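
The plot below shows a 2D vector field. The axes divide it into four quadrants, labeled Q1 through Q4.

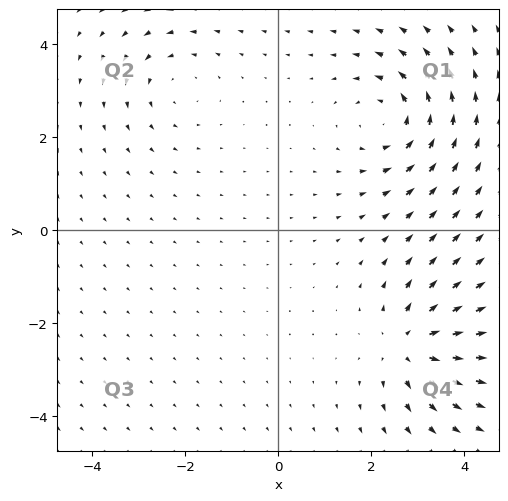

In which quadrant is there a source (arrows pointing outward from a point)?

Q4

The source sits at approximately (2.8, -2.5), which lies in quadrant Q4. The divergence there is about +6, positive as expected for a source.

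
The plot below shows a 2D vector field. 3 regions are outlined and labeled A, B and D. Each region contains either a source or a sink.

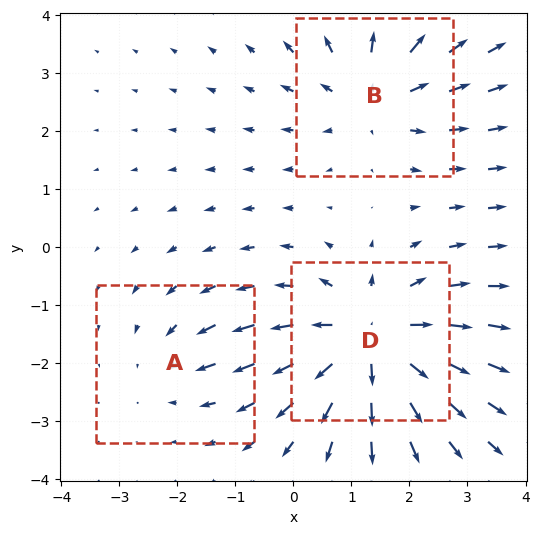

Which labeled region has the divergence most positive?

D

Divergence at each region's feature centre — A: about -2, B: about +3, D: about +5. Region D is most positive.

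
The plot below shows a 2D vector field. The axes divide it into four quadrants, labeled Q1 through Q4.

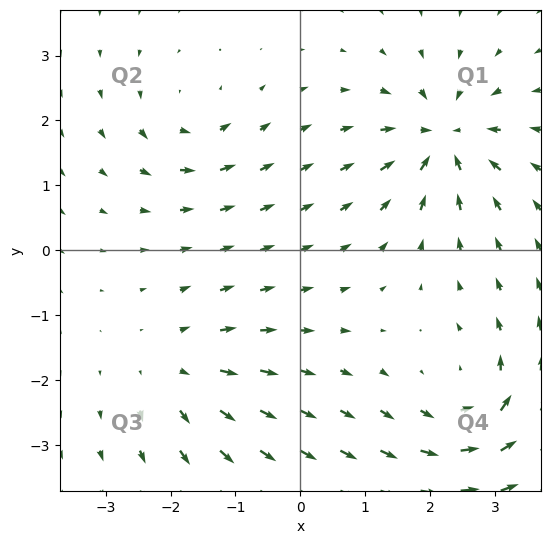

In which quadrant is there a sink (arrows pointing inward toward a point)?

The sink sits at approximately (2.2, 1.7), which lies in quadrant Q1. The divergence there is about -7, negative as expected for a sink.

Q1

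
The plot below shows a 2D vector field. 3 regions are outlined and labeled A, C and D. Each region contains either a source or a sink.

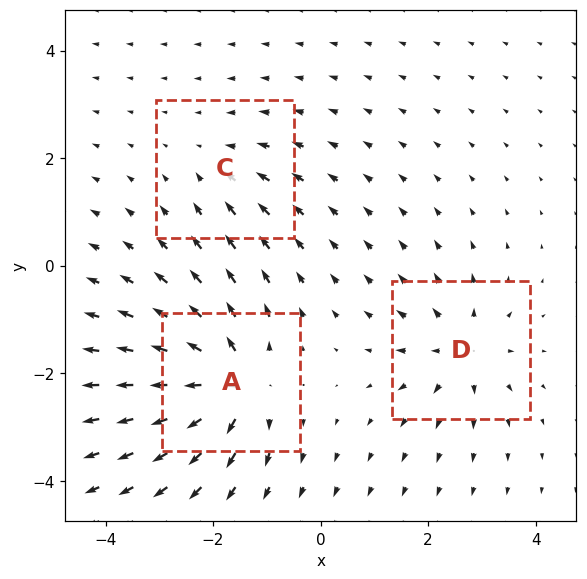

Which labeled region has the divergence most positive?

Divergence at each region's feature centre — A: about +6, C: about -2, D: about +4. Region A is most positive.

A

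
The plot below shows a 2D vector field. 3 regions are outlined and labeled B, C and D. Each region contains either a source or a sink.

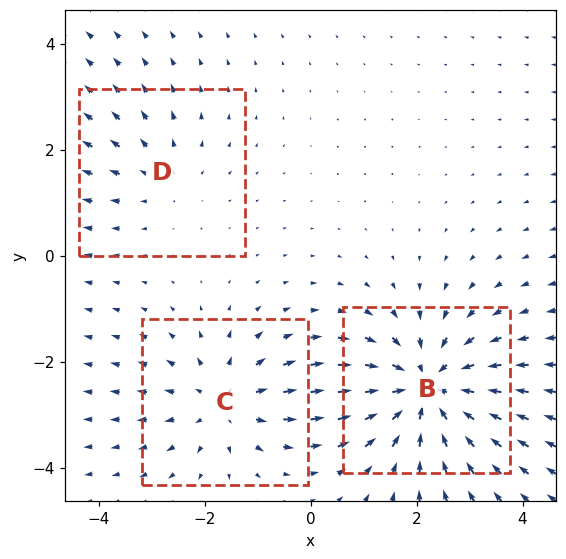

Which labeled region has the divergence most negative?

Divergence at each region's feature centre — B: about -5, C: about +3, D: about +2. Region B is most negative.

B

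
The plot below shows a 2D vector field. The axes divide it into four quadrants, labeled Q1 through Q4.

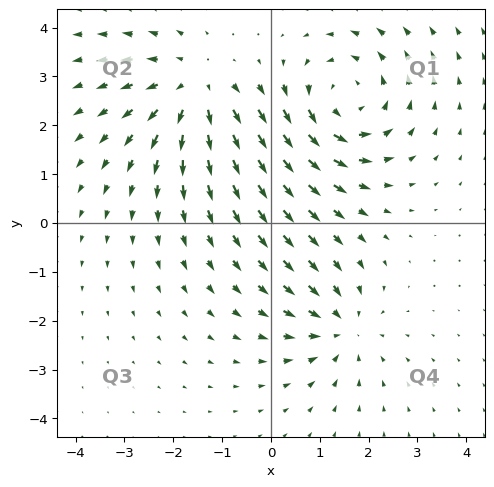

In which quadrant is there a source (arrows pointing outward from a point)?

Q2

The source sits at approximately (-1.5, 2.7), which lies in quadrant Q2. The divergence there is about +3, positive as expected for a source.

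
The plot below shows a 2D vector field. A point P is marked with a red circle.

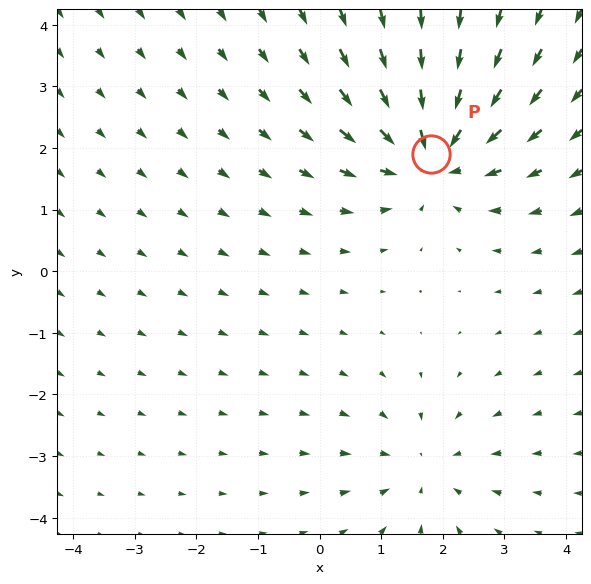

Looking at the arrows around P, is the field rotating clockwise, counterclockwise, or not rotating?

Near P at (1.8, 1.9) the arrows show no circulation. The curl there is ≈0.

not rotating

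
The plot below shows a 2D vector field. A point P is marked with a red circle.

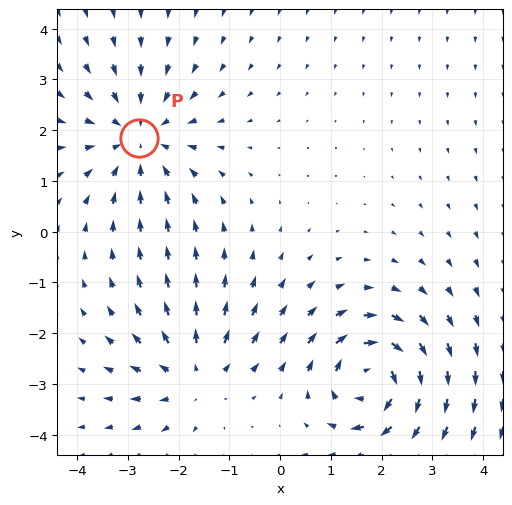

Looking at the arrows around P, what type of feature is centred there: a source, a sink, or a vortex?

sink

At P (-2.8, 1.9) the arrows converge inward. Divergence about -3, curl ≈0 — negative divergence with near-zero curl is a sink.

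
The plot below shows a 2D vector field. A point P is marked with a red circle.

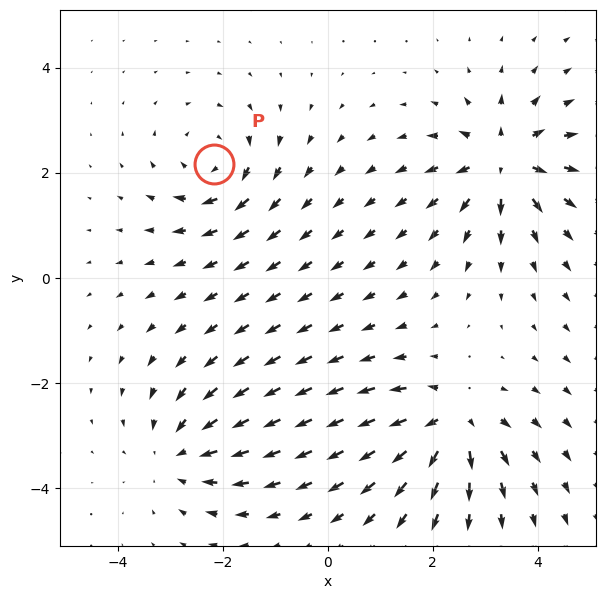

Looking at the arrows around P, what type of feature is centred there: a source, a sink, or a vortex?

At P (-2.2, 2.2) the arrows circulate clockwise. Divergence ≈0, curl about -5 — near-zero divergence with nonzero curl is a vortex.

vortex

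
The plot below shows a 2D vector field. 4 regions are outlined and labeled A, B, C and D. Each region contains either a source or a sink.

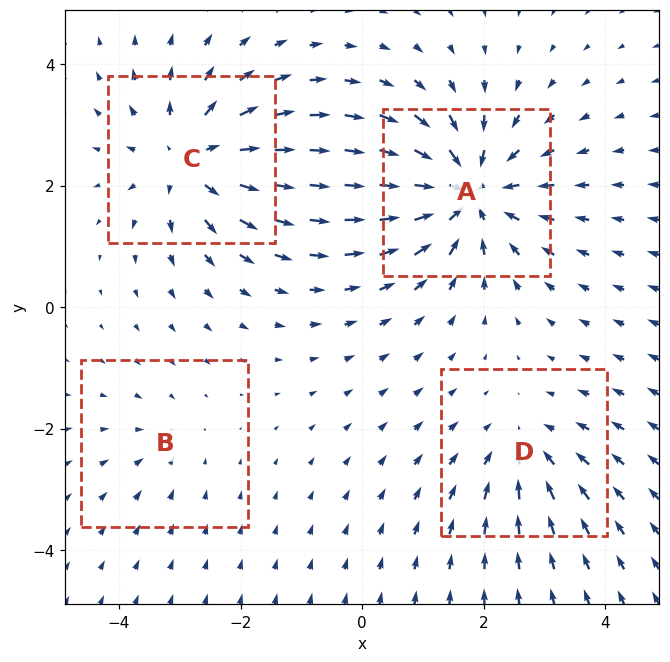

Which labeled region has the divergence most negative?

Divergence at each region's feature centre — A: about -7, B: about -2, C: about +5, D: about -3. Region A is most negative.

A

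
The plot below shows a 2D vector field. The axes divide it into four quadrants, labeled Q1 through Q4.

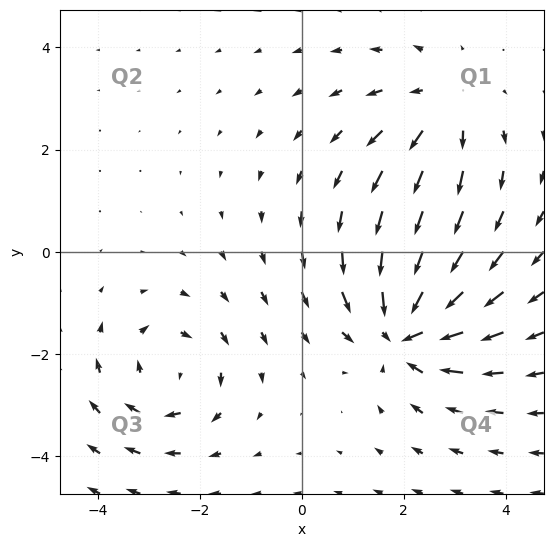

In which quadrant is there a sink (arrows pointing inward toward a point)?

Q4

The sink sits at approximately (2.0, -1.6), which lies in quadrant Q4. The divergence there is about -5, negative as expected for a sink.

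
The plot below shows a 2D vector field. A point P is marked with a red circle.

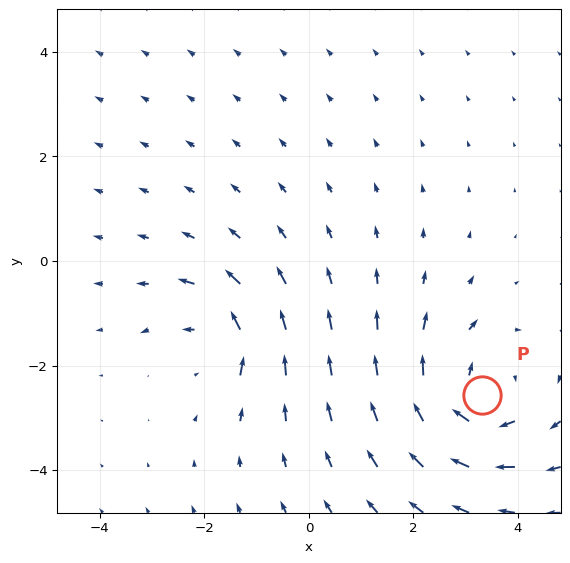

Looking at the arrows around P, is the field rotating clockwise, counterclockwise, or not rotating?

clockwise

Near P at (3.3, -2.6) the arrows circulate clockwise. The curl (z-component) there is about -4; negative curl means clockwise rotation.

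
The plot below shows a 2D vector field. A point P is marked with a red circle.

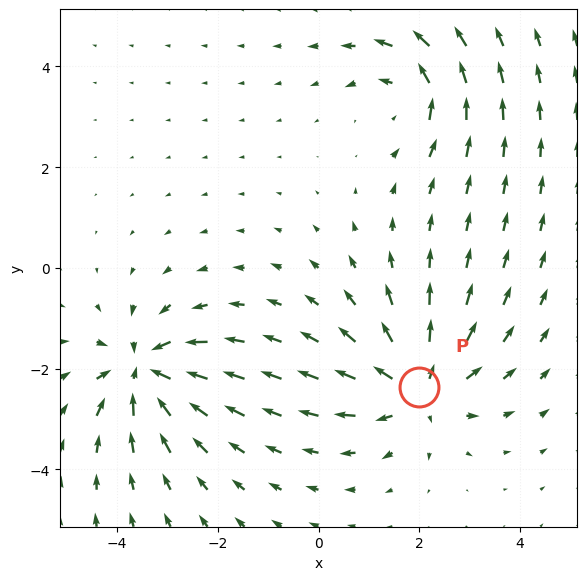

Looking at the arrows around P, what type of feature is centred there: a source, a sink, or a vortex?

source

At P (2.0, -2.4) the arrows spread outward. Divergence about +6, curl ≈0 — positive divergence with near-zero curl is a source.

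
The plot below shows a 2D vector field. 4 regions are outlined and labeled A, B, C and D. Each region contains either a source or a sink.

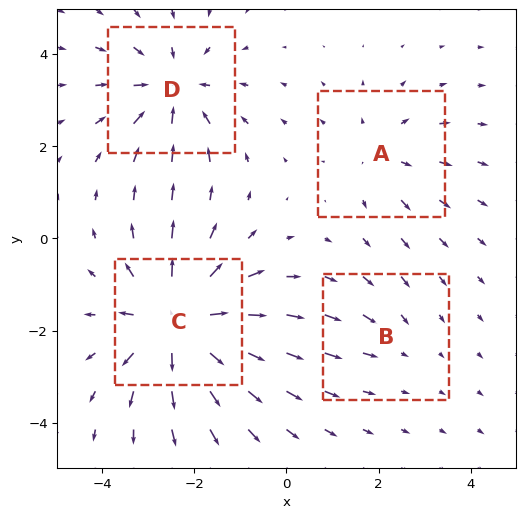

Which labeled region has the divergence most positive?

C

Divergence at each region's feature centre — A: about +3, B: about -2, C: about +7, D: about -5. Region C is most positive.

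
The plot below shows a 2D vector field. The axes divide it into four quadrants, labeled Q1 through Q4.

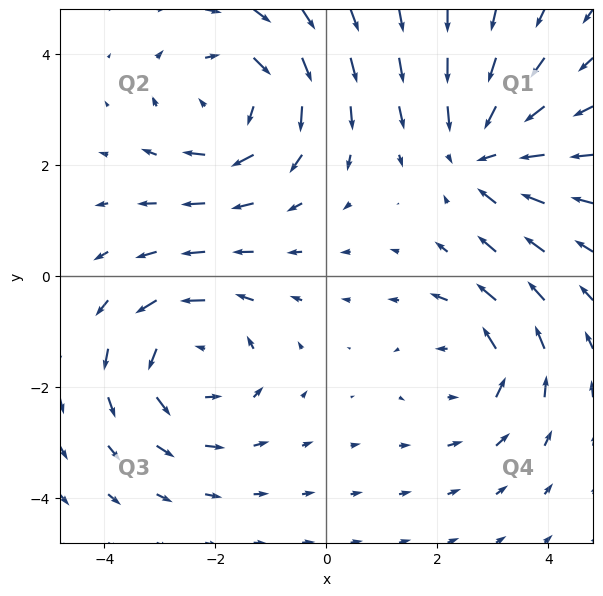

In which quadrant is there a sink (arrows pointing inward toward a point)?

The sink sits at approximately (2.8, 2.2), which lies in quadrant Q1. The divergence there is about -4, negative as expected for a sink.

Q1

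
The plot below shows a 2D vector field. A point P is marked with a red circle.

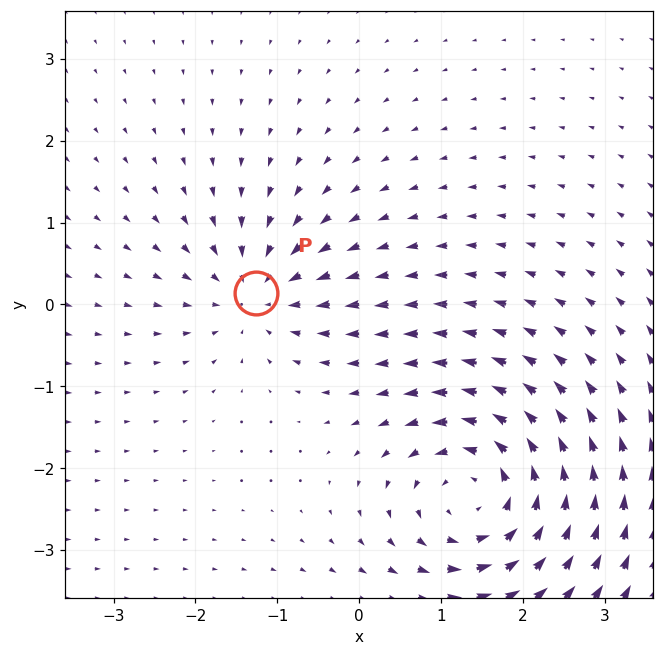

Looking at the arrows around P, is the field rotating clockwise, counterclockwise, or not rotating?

not rotating

Near P at (-1.3, 0.1) the arrows show no circulation. The curl there is ≈0.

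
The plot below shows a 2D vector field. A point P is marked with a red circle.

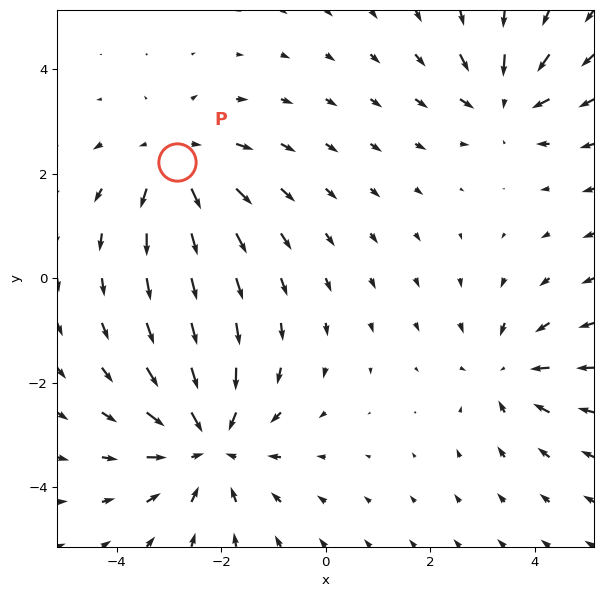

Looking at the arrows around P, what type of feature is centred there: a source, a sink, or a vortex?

At P (-2.8, 2.2) the arrows spread outward. Divergence about +3, curl ≈0 — positive divergence with near-zero curl is a source.

source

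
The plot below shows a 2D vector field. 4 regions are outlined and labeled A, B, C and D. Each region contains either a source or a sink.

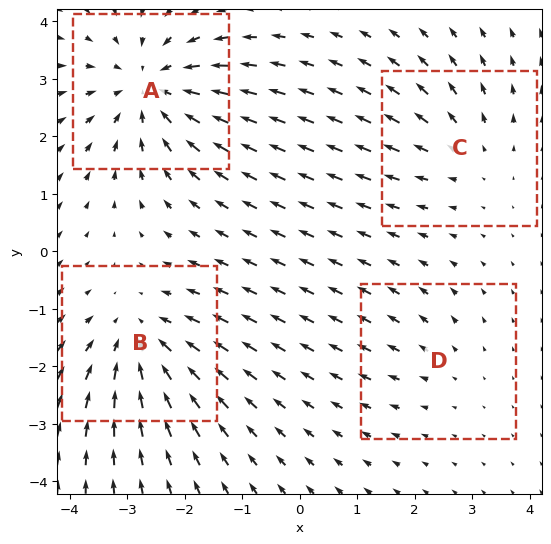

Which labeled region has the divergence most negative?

Divergence at each region's feature centre — A: about -6, B: about -4, C: about +3, D: about +2. Region A is most negative.

A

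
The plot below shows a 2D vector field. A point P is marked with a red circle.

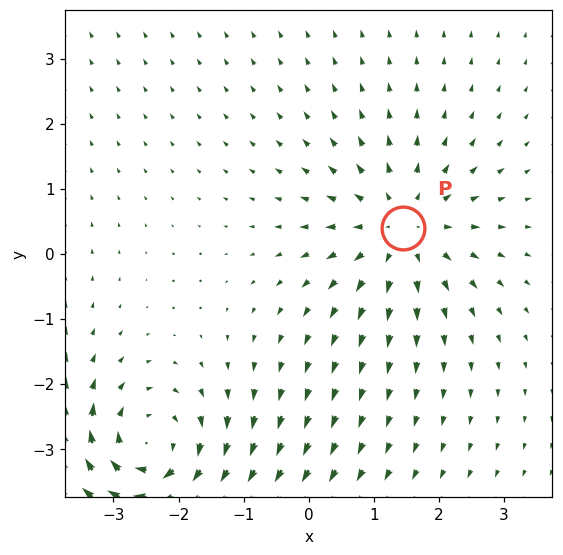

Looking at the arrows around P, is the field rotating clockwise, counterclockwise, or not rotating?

Near P at (1.4, 0.4) the arrows show no circulation. The curl there is ≈0.

not rotating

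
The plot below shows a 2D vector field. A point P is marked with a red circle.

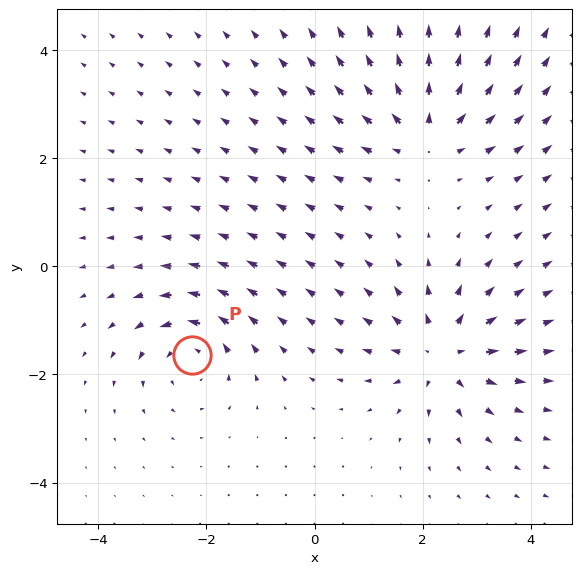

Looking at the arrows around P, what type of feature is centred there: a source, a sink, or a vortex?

vortex

At P (-2.3, -1.6) the arrows circulate counterclockwise. Divergence ≈0, curl about +5 — near-zero divergence with nonzero curl is a vortex.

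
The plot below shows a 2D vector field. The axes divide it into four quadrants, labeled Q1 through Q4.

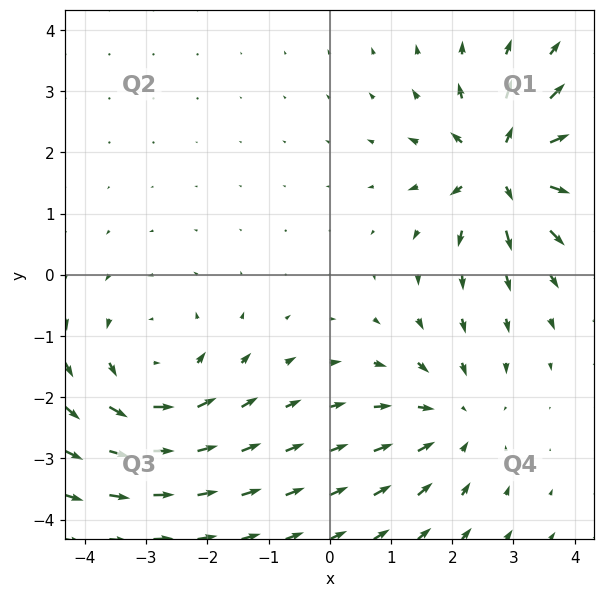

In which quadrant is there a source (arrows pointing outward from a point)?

Q1

The source sits at approximately (2.8, 1.8), which lies in quadrant Q1. The divergence there is about +7, positive as expected for a source.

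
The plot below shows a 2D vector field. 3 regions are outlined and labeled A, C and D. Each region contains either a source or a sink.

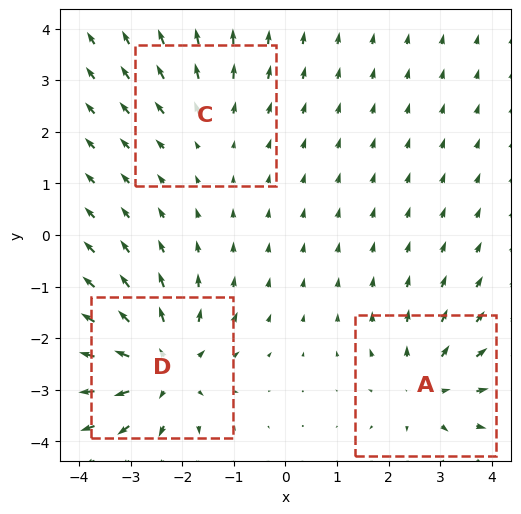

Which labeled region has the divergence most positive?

Divergence at each region's feature centre — A: about +3, C: about +2, D: about +5. Region D is most positive.

D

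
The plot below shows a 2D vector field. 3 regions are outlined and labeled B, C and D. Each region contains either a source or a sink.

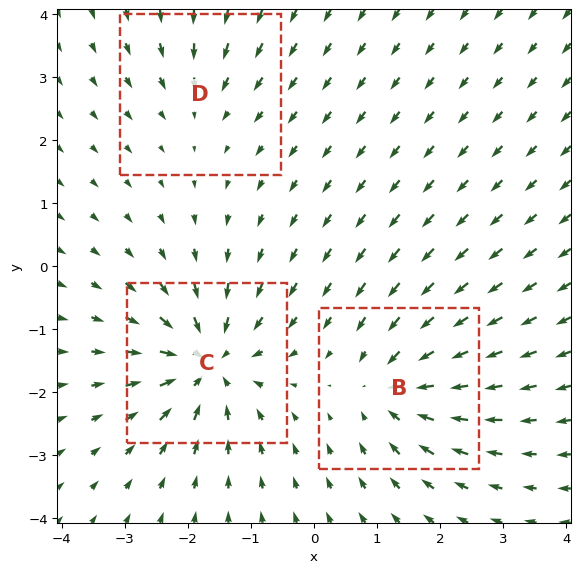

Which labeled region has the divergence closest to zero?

Divergence at each region's feature centre — B: about -4, C: about -6, D: about -2. Region D is closest to zero.

D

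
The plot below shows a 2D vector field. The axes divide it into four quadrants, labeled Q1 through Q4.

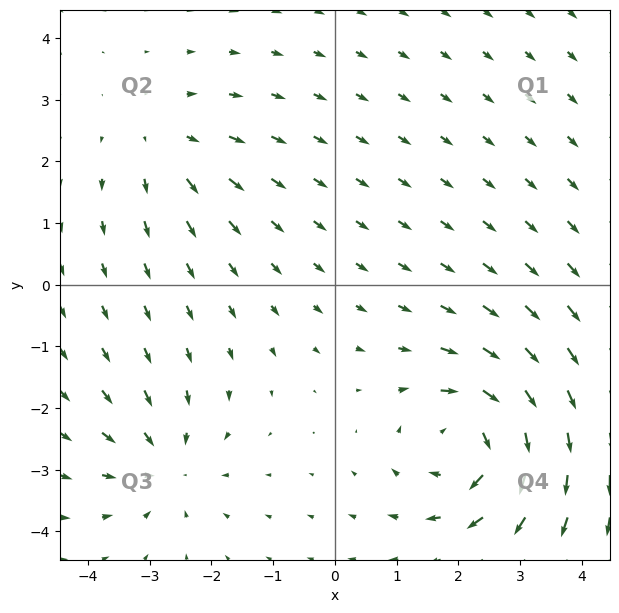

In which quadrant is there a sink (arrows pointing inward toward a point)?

The sink sits at approximately (-2.8, -2.9), which lies in quadrant Q3. The divergence there is about -3, negative as expected for a sink.

Q3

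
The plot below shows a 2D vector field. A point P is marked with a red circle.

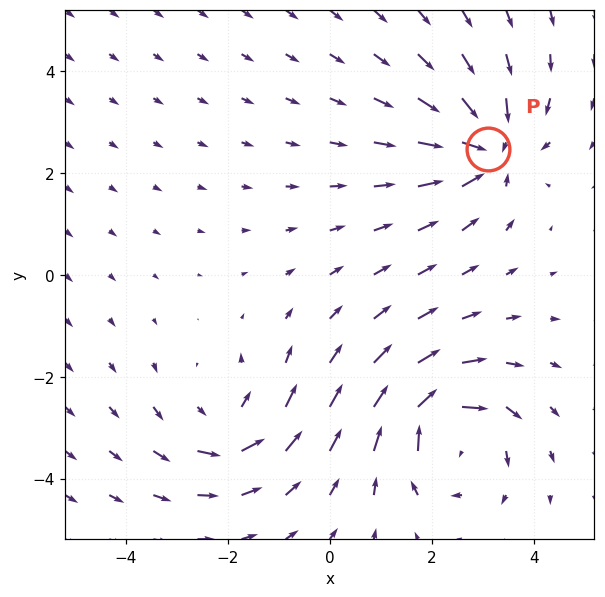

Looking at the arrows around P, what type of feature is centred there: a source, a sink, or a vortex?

At P (3.1, 2.5) the arrows converge inward. Divergence about -6, curl ≈0 — negative divergence with near-zero curl is a sink.

sink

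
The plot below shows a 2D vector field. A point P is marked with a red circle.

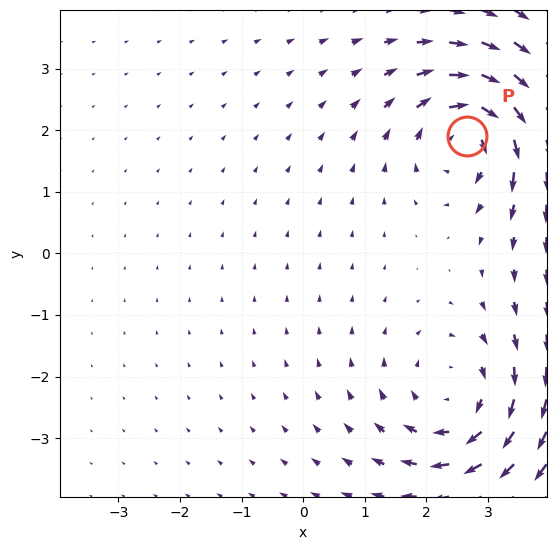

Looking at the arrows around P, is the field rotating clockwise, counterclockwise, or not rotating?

Near P at (2.7, 1.9) the arrows circulate clockwise. The curl (z-component) there is about -5; negative curl means clockwise rotation.

clockwise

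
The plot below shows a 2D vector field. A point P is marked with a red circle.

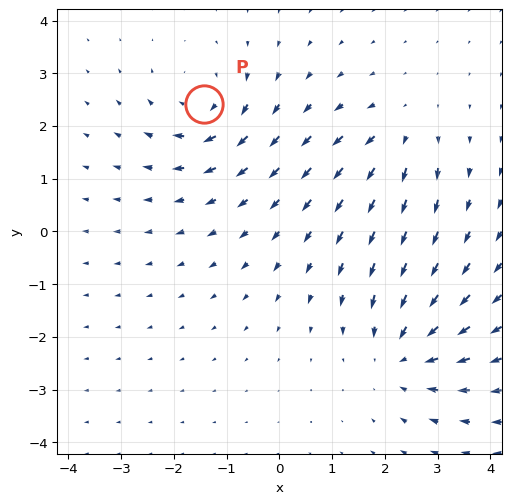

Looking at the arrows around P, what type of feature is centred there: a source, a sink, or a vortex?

At P (-1.4, 2.4) the arrows circulate clockwise. Divergence ≈0, curl about -4 — near-zero divergence with nonzero curl is a vortex.

vortex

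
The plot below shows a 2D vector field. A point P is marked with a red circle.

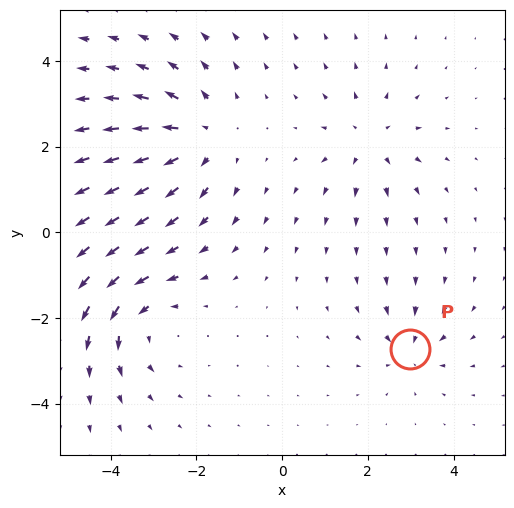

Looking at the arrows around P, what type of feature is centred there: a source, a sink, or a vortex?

At P (3.0, -2.7) the arrows converge inward. Divergence about -4, curl ≈0 — negative divergence with near-zero curl is a sink.

sink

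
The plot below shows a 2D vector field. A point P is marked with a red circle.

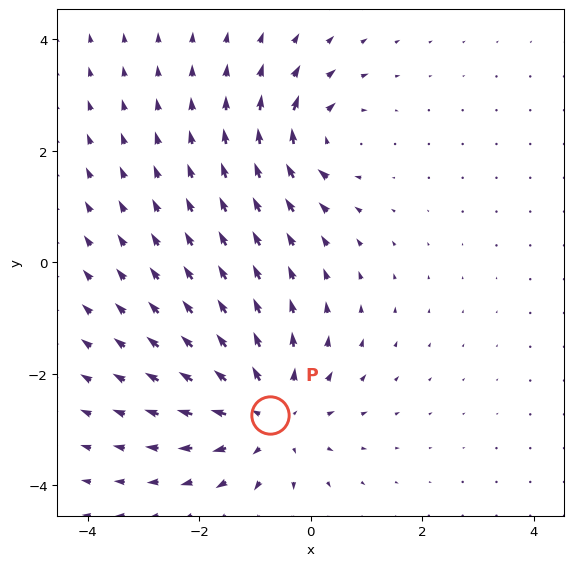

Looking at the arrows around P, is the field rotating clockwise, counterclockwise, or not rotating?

not rotating

Near P at (-0.7, -2.7) the arrows show no circulation. The curl there is ≈0.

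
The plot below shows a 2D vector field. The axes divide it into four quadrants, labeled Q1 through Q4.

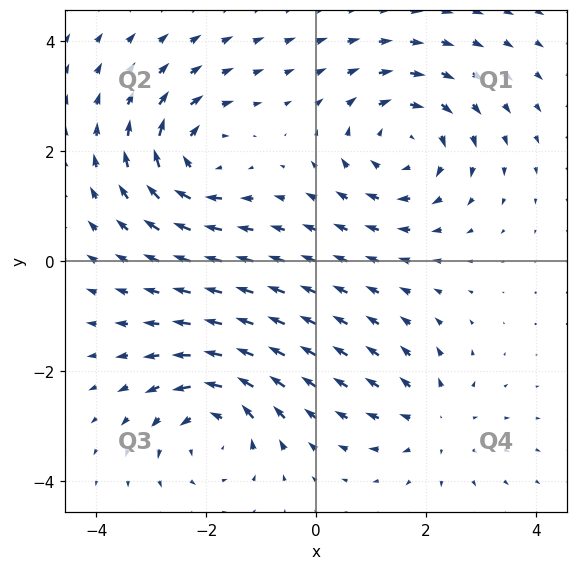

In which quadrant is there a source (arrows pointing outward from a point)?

Q4

The source sits at approximately (2.1, -2.9), which lies in quadrant Q4. The divergence there is about +3, positive as expected for a source.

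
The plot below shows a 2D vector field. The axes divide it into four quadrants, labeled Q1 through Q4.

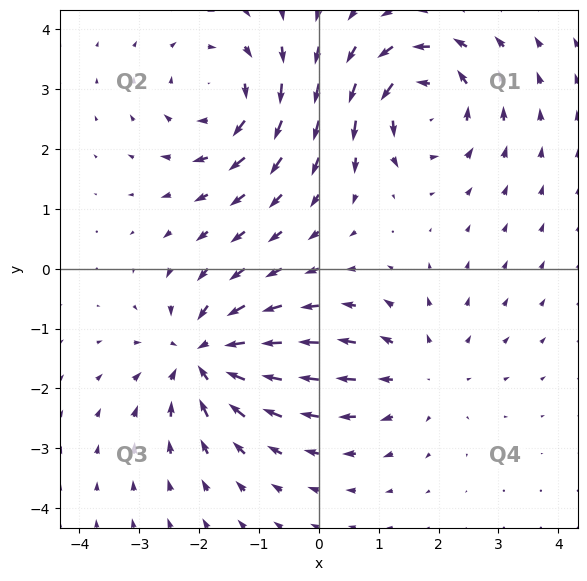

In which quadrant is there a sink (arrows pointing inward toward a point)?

Q3

The sink sits at approximately (-1.9, -1.5), which lies in quadrant Q3. The divergence there is about -6, negative as expected for a sink.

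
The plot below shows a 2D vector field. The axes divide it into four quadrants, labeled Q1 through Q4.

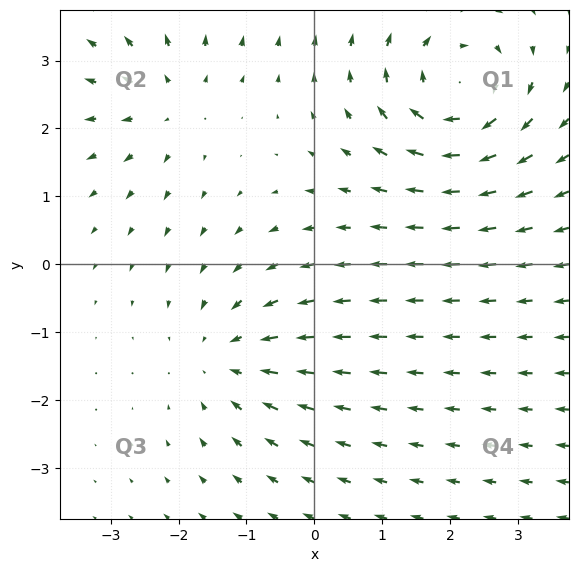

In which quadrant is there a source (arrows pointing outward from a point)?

Q2

The source sits at approximately (-2.1, 2.4), which lies in quadrant Q2. The divergence there is about +3, positive as expected for a source.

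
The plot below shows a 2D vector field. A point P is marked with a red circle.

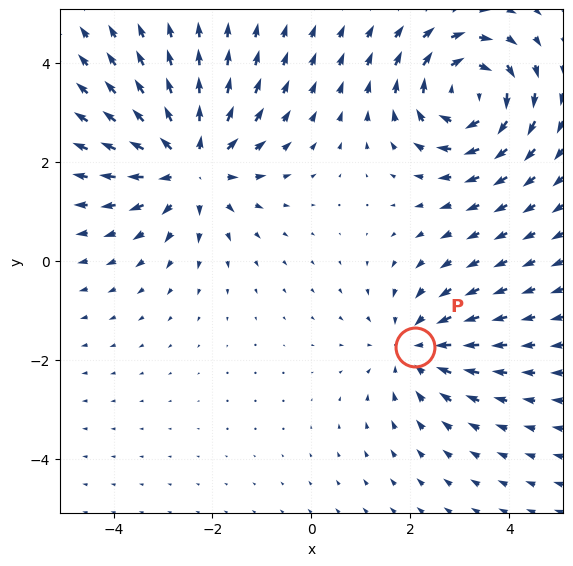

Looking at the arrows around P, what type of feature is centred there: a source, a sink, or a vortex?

At P (2.1, -1.7) the arrows converge inward. Divergence about -3, curl ≈0 — negative divergence with near-zero curl is a sink.

sink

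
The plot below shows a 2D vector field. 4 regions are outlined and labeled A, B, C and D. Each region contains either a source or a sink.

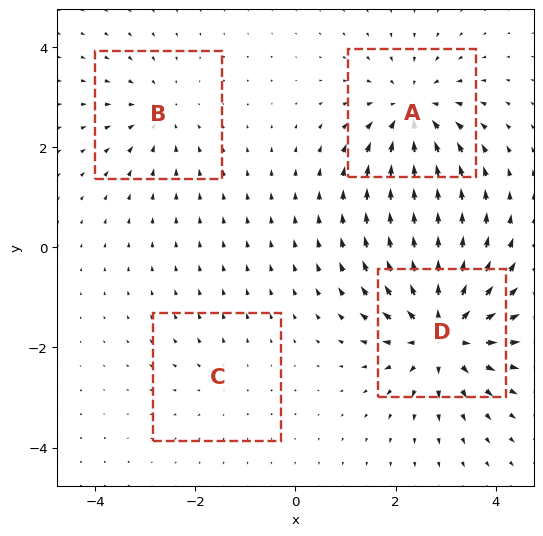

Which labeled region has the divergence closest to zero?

Divergence at each region's feature centre — A: about -5, B: about -3, C: about +2, D: about +7. Region C is closest to zero.

C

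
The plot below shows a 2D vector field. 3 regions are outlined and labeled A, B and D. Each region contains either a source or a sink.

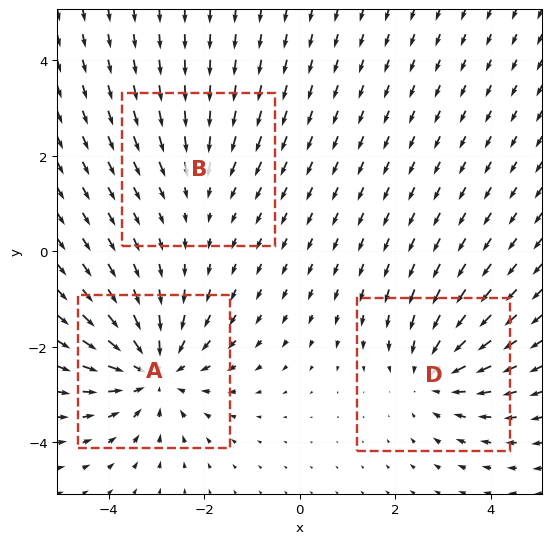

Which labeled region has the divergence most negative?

A

Divergence at each region's feature centre — A: about -4, B: about -2, D: about -3. Region A is most negative.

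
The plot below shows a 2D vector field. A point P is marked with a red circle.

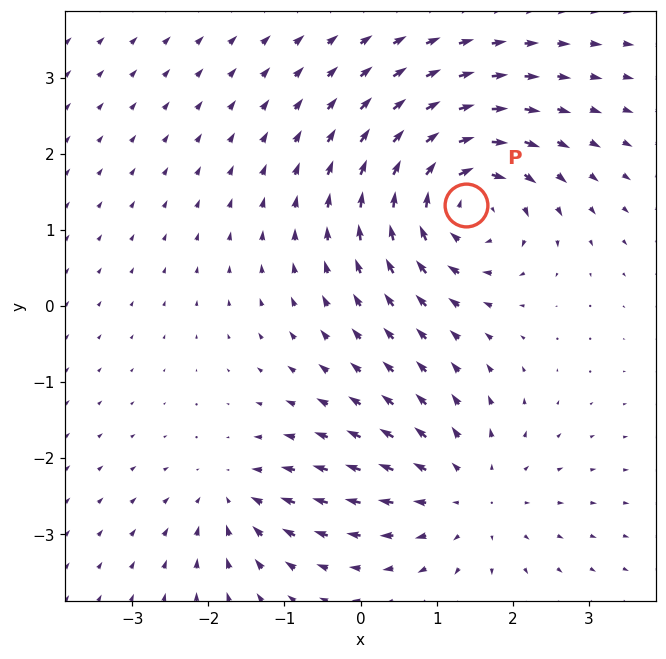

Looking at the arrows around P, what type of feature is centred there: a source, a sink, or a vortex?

vortex

At P (1.4, 1.3) the arrows circulate clockwise. Divergence ≈0, curl about -7 — near-zero divergence with nonzero curl is a vortex.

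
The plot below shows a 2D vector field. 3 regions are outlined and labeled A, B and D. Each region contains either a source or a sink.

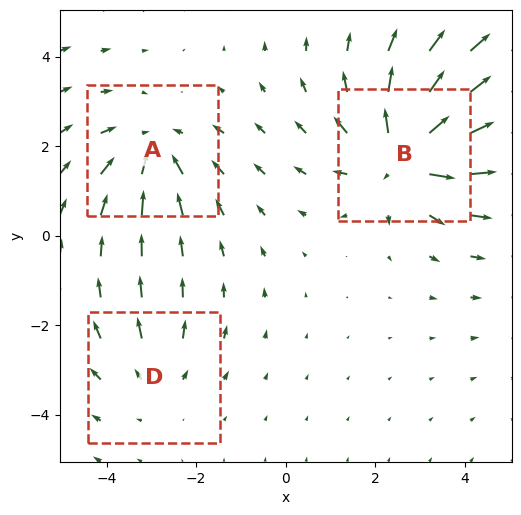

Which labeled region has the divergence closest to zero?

Divergence at each region's feature centre — A: about -3, B: about +5, D: about +2. Region D is closest to zero.

D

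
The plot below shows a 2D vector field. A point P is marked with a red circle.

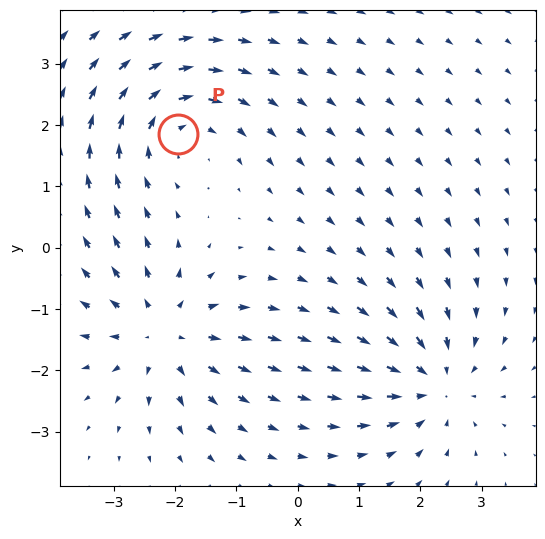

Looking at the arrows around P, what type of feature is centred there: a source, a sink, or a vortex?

vortex

At P (-2.0, 1.9) the arrows circulate clockwise. Divergence ≈0, curl about -4 — near-zero divergence with nonzero curl is a vortex.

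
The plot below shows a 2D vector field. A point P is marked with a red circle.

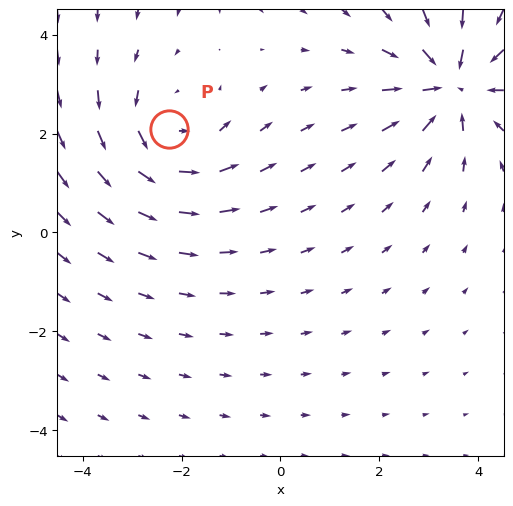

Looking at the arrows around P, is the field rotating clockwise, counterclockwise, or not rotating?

Near P at (-2.2, 2.1) the arrows circulate counterclockwise. The curl (z-component) there is about +3; positive curl means counterclockwise rotation.

counterclockwise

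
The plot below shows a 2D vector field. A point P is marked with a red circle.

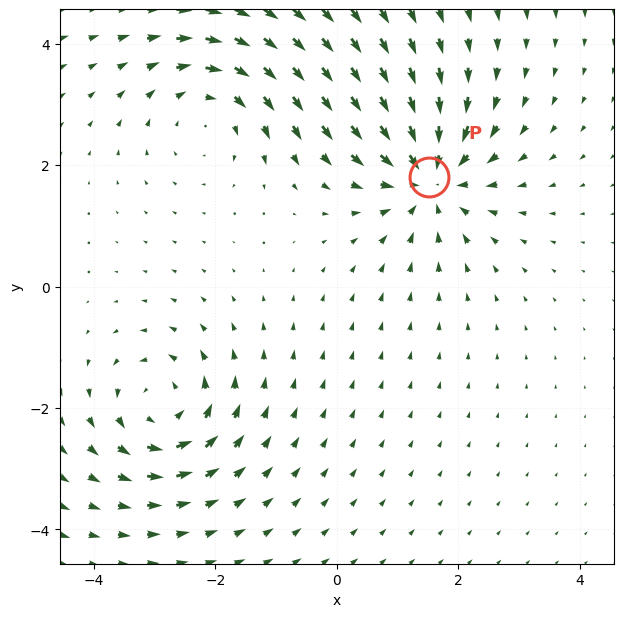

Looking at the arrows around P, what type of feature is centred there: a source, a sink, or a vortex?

sink

At P (1.5, 1.8) the arrows converge inward. Divergence about -5, curl ≈0 — negative divergence with near-zero curl is a sink.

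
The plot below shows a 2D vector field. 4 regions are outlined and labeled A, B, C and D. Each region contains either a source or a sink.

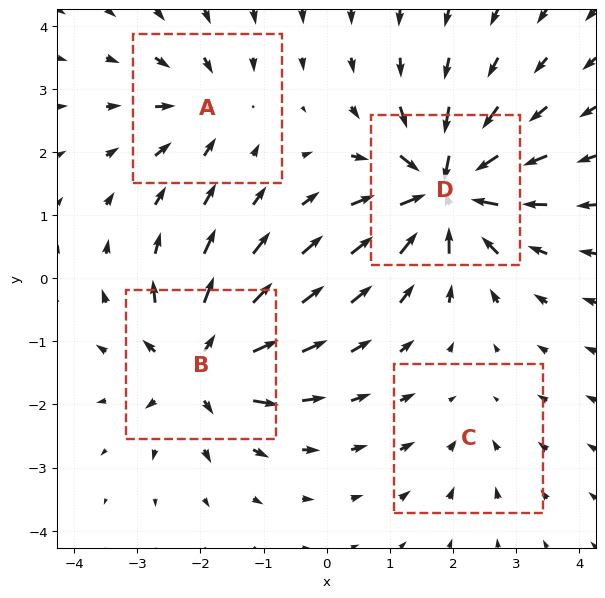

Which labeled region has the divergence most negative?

D

Divergence at each region's feature centre — A: about -4, B: about +7, C: about -2, D: about -9. Region D is most negative.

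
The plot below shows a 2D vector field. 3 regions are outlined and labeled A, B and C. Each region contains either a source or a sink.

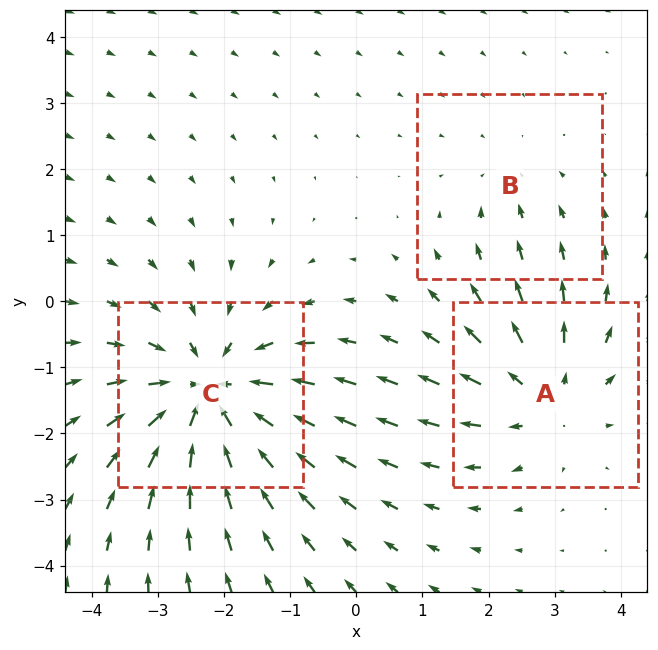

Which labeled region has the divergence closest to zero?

B

Divergence at each region's feature centre — A: about +3, B: about -2, C: about -5. Region B is closest to zero.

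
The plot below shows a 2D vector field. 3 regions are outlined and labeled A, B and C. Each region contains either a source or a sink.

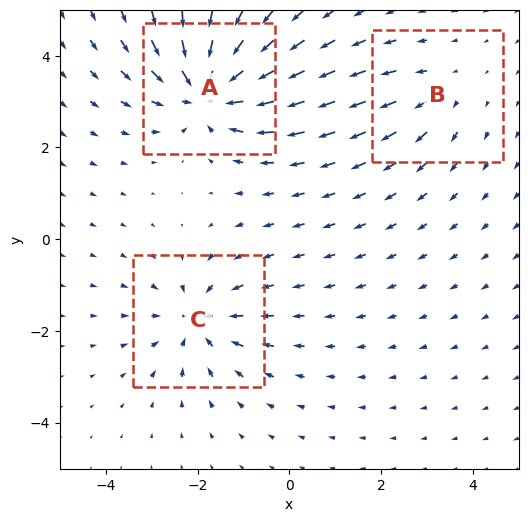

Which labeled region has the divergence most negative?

Divergence at each region's feature centre — A: about -5, B: about +2, C: about -3. Region A is most negative.

A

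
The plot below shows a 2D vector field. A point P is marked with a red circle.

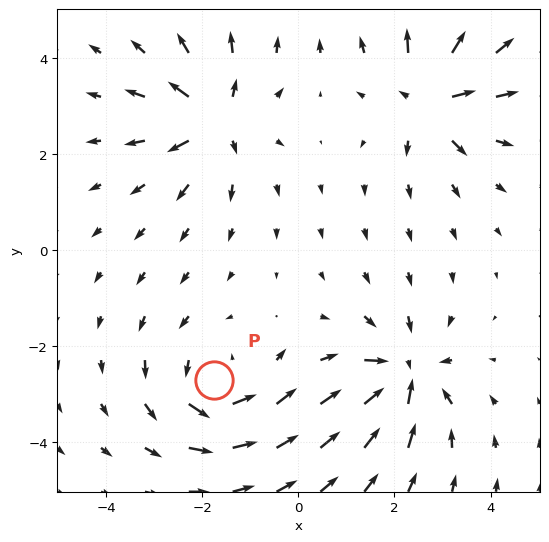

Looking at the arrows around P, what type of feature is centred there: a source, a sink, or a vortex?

At P (-1.8, -2.7) the arrows circulate counterclockwise. Divergence ≈0, curl about +5 — near-zero divergence with nonzero curl is a vortex.

vortex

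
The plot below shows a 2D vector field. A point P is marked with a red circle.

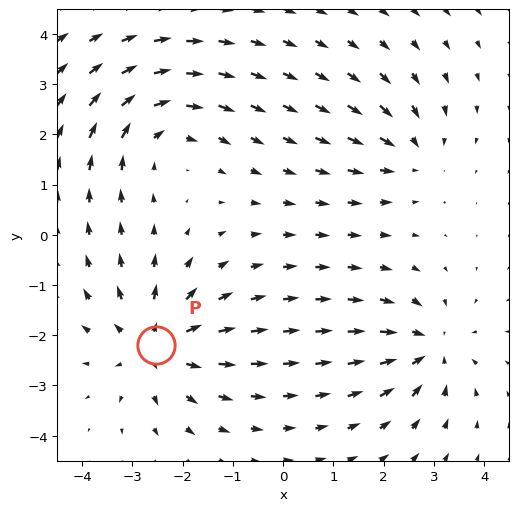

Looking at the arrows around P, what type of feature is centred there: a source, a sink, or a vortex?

source

At P (-2.5, -2.2) the arrows spread outward. Divergence about +5, curl ≈0 — positive divergence with near-zero curl is a source.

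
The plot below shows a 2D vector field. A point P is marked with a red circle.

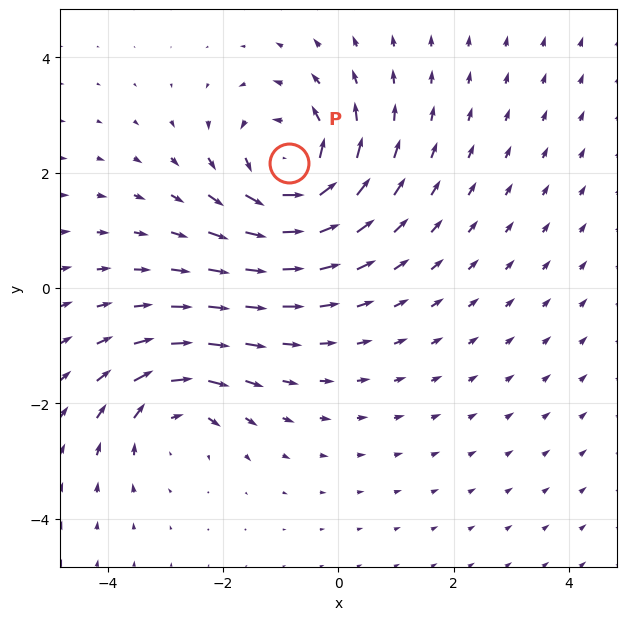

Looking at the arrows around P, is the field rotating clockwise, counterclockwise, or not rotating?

counterclockwise

Near P at (-0.9, 2.2) the arrows circulate counterclockwise. The curl (z-component) there is about +5; positive curl means counterclockwise rotation.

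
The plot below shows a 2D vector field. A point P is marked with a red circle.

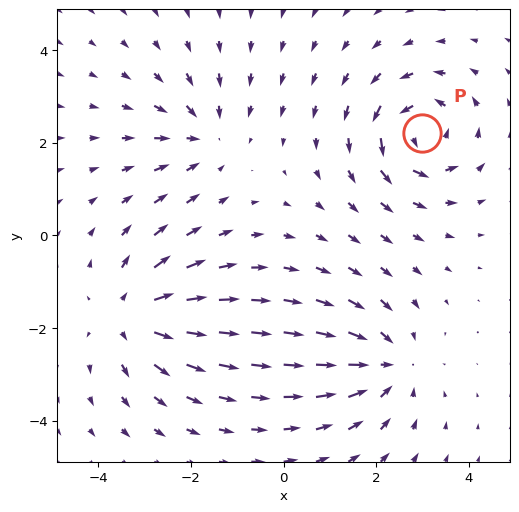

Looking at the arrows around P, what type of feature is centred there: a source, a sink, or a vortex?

At P (3.0, 2.2) the arrows circulate counterclockwise. Divergence ≈0, curl about +6 — near-zero divergence with nonzero curl is a vortex.

vortex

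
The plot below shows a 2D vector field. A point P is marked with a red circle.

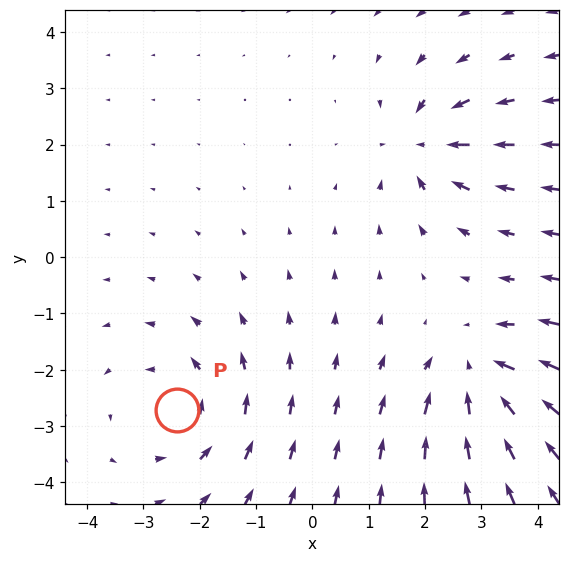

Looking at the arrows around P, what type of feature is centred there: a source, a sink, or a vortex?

At P (-2.4, -2.7) the arrows circulate counterclockwise. Divergence ≈0, curl about +4 — near-zero divergence with nonzero curl is a vortex.

vortex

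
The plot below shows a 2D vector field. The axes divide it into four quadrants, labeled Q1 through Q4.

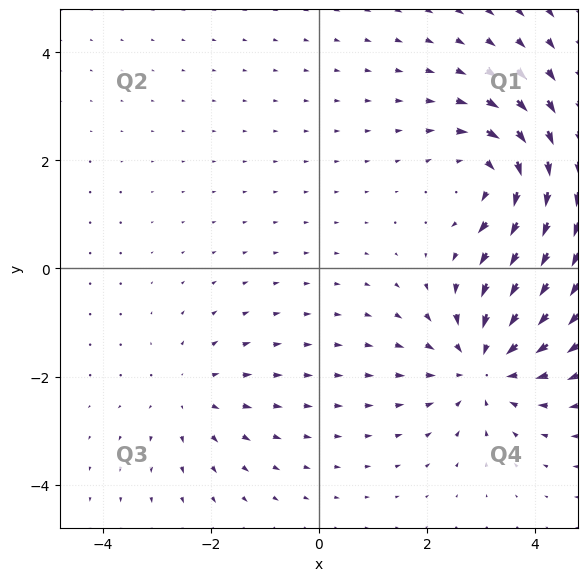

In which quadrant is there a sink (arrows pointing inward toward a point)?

Q4

The sink sits at approximately (3.1, -1.8), which lies in quadrant Q4. The divergence there is about -4, negative as expected for a sink.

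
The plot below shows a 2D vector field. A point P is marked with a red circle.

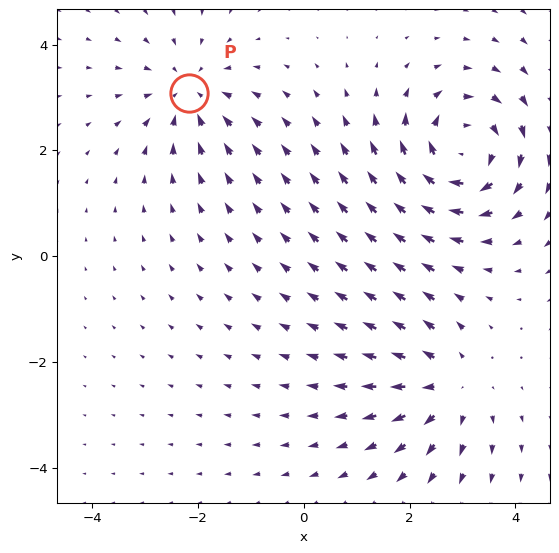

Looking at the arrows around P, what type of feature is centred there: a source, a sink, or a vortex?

At P (-2.2, 3.1) the arrows converge inward. Divergence about -4, curl ≈0 — negative divergence with near-zero curl is a sink.

sink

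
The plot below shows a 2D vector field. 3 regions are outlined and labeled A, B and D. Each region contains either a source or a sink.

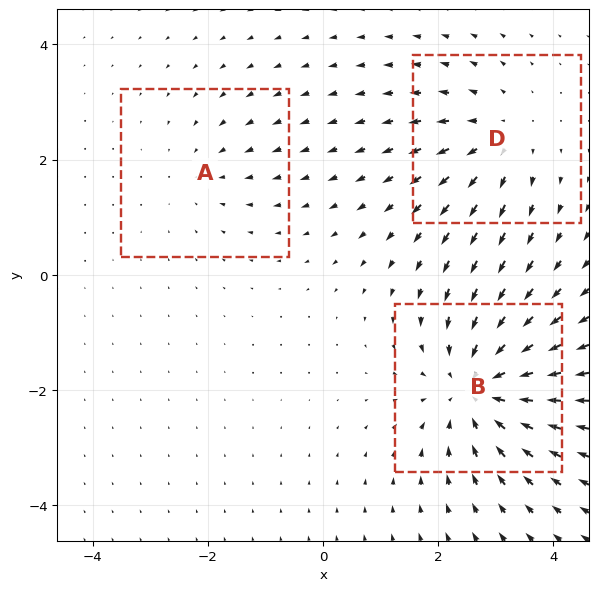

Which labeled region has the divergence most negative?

B

Divergence at each region's feature centre — A: about -2, B: about -4, D: about +3. Region B is most negative.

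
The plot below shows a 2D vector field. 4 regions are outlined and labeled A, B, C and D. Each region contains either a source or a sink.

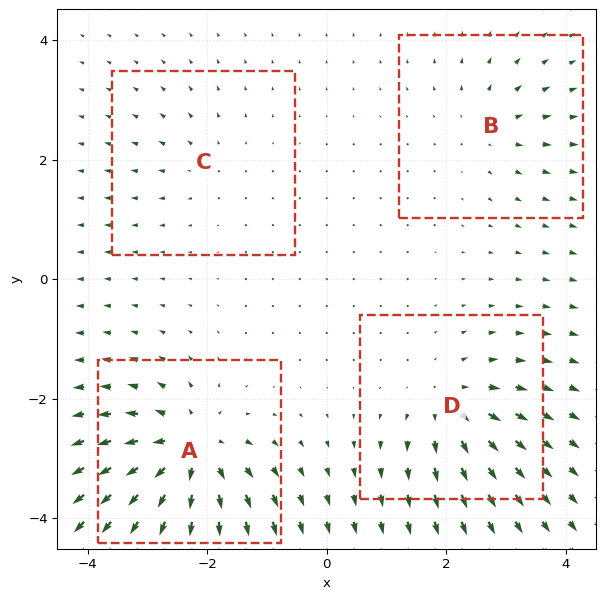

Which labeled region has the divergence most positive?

A

Divergence at each region's feature centre — A: about +8, B: about +4, C: about +2, D: about +5. Region A is most positive.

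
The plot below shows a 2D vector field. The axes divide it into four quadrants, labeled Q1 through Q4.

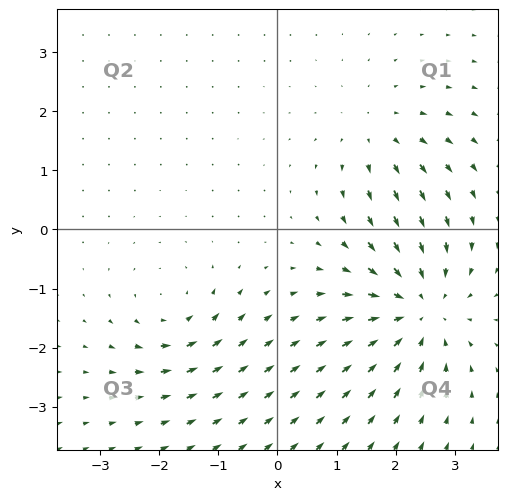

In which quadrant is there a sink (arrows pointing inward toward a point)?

Q4

The sink sits at approximately (2.4, -1.3), which lies in quadrant Q4. The divergence there is about -4, negative as expected for a sink.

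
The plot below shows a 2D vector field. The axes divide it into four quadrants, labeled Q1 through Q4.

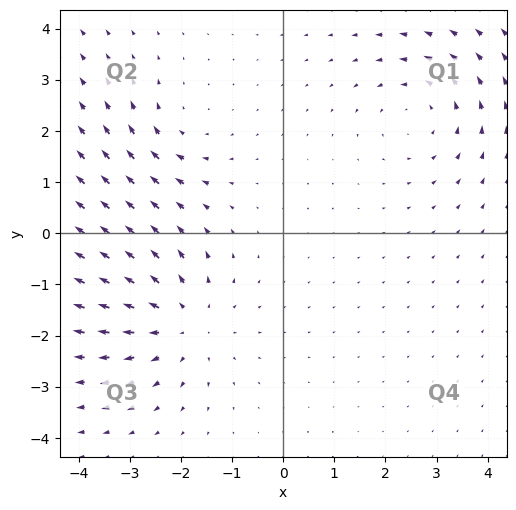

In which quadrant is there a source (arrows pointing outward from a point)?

Q3

The source sits at approximately (-2.0, -1.7), which lies in quadrant Q3. The divergence there is about +4, positive as expected for a source.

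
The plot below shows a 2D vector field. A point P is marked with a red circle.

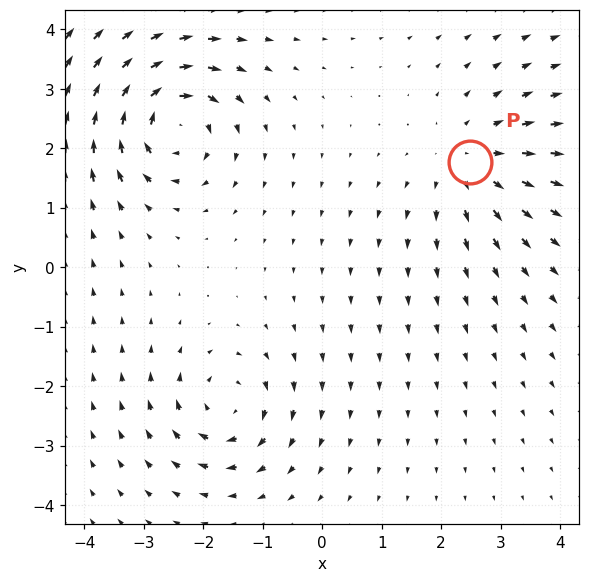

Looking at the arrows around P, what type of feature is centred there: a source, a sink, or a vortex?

At P (2.5, 1.8) the arrows spread outward. Divergence about +3, curl ≈0 — positive divergence with near-zero curl is a source.

source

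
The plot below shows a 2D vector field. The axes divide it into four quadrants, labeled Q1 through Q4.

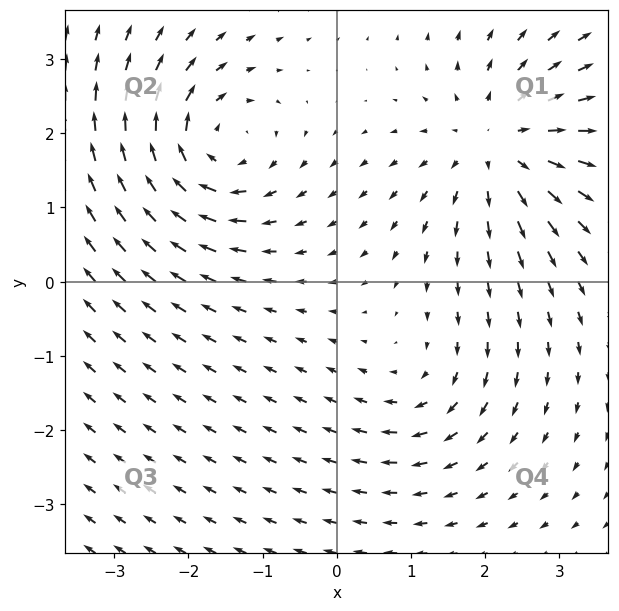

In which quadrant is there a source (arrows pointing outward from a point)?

Q1

The source sits at approximately (2.2, 1.8), which lies in quadrant Q1. The divergence there is about +5, positive as expected for a source.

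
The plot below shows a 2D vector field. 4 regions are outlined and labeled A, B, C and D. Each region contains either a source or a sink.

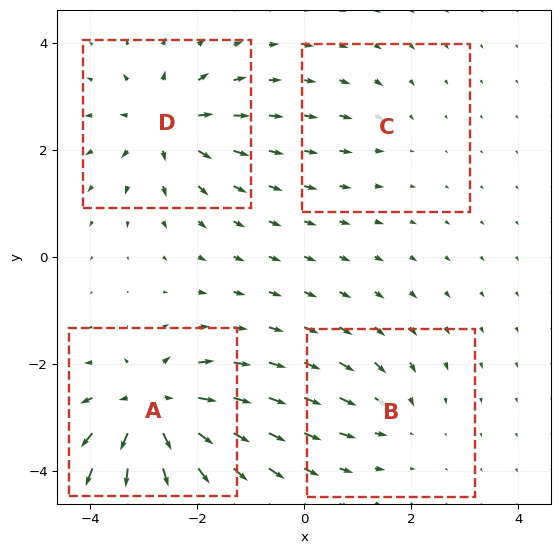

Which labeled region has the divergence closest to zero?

Divergence at each region's feature centre — A: about +9, B: about -4, C: about -2, D: about +6. Region C is closest to zero.

C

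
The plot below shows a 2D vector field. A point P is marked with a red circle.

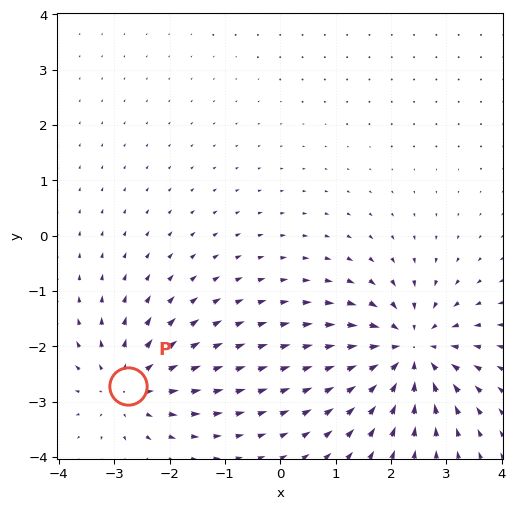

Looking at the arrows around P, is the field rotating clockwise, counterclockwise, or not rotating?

Near P at (-2.8, -2.7) the arrows show no circulation. The curl there is ≈0.

not rotating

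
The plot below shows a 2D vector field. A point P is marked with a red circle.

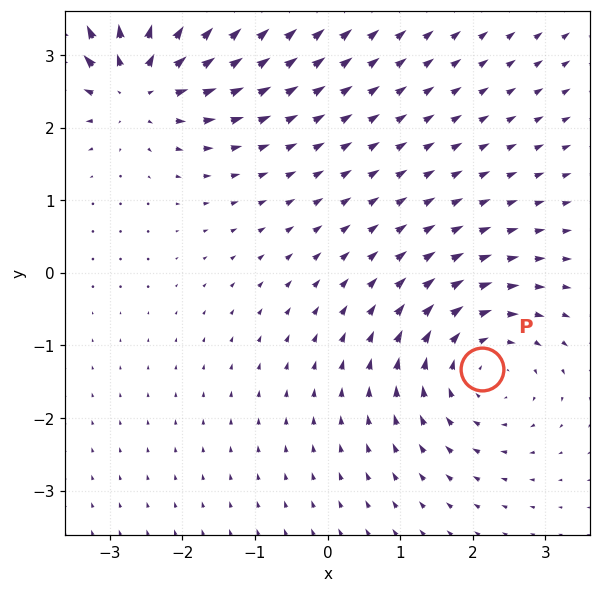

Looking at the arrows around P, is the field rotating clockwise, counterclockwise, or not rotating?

Near P at (2.1, -1.3) the arrows circulate clockwise. The curl (z-component) there is about -3; negative curl means clockwise rotation.

clockwise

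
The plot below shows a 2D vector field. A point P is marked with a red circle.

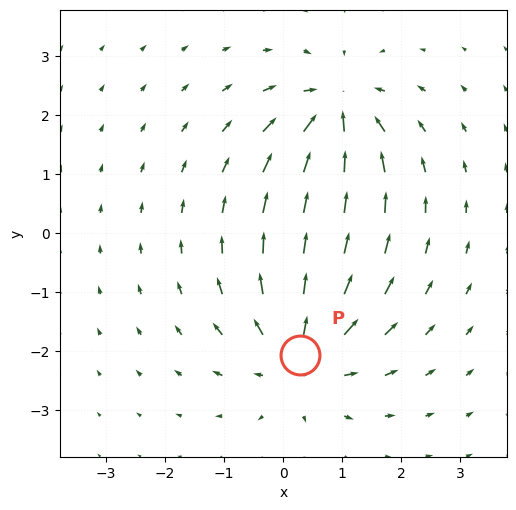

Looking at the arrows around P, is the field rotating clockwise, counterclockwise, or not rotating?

Near P at (0.3, -2.1) the arrows show no circulation. The curl there is ≈0.

not rotating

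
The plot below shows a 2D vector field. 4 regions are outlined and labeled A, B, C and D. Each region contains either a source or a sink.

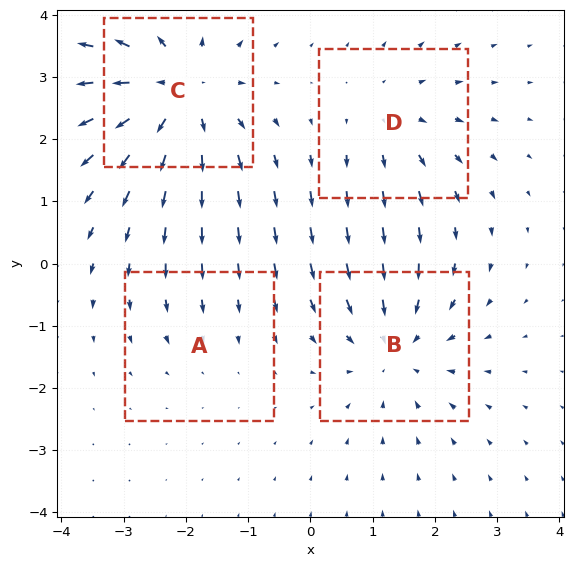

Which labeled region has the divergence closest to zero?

A

Divergence at each region's feature centre — A: about -2, B: about -4, C: about +5, D: about +3. Region A is closest to zero.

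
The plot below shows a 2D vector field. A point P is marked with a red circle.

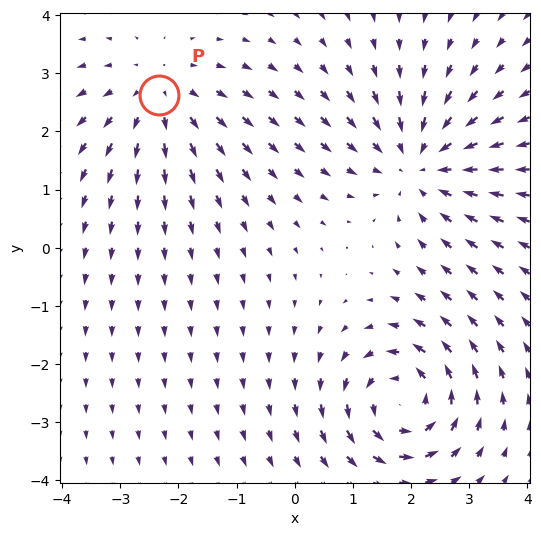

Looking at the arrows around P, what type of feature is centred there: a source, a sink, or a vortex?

source

At P (-2.3, 2.6) the arrows spread outward. Divergence about +3, curl ≈0 — positive divergence with near-zero curl is a source.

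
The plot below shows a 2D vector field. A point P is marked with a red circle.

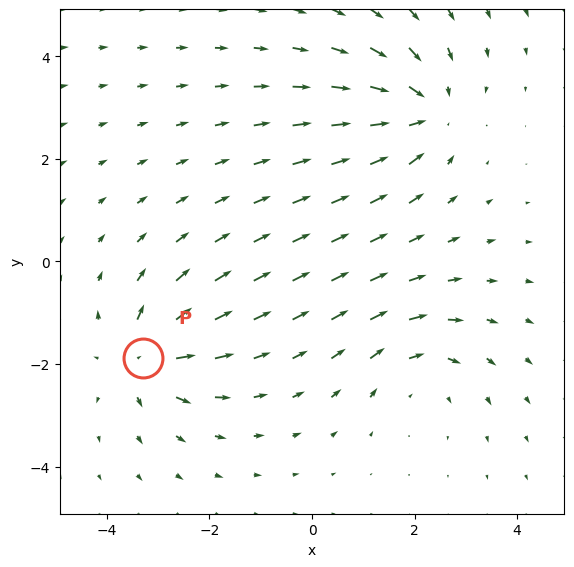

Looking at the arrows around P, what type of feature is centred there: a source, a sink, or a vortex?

source

At P (-3.3, -1.9) the arrows spread outward. Divergence about +5, curl ≈0 — positive divergence with near-zero curl is a source.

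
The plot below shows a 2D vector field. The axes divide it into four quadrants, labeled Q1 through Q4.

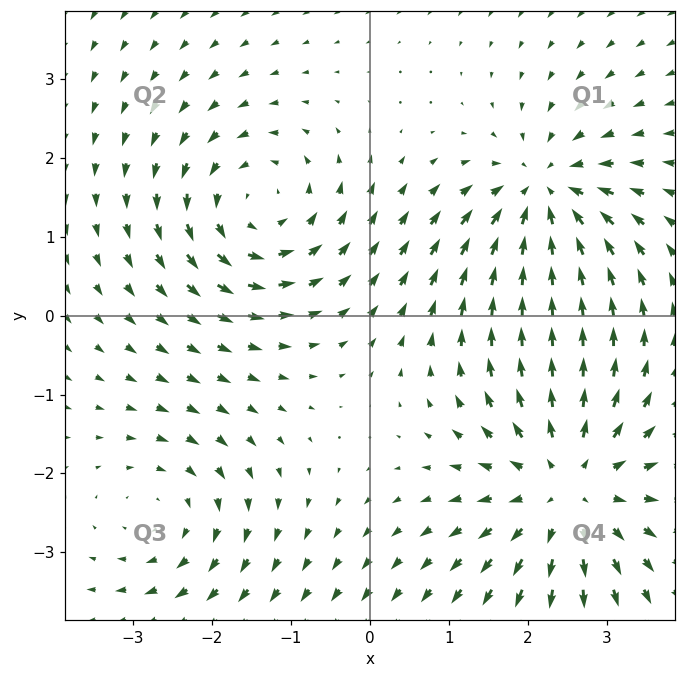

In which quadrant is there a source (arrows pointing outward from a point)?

Q4

The source sits at approximately (2.5, -2.2), which lies in quadrant Q4. The divergence there is about +4, positive as expected for a source.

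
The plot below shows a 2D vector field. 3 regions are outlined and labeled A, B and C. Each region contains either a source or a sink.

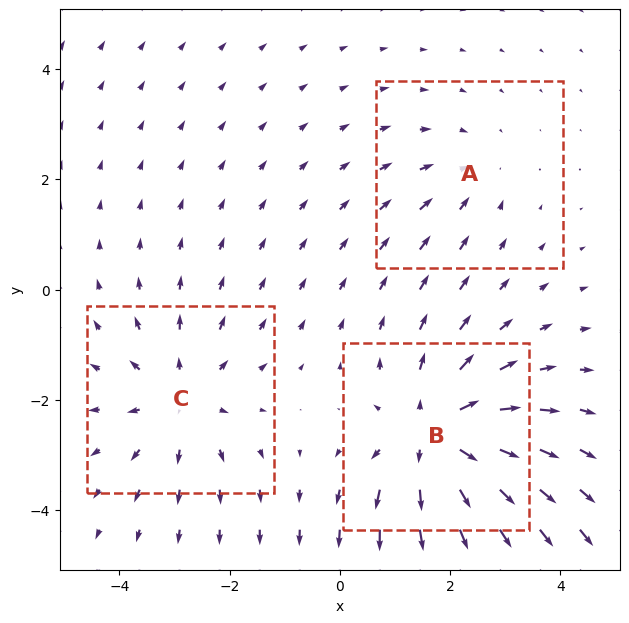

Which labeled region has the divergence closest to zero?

Divergence at each region's feature centre — A: about -2, B: about +4, C: about +3. Region A is closest to zero.

A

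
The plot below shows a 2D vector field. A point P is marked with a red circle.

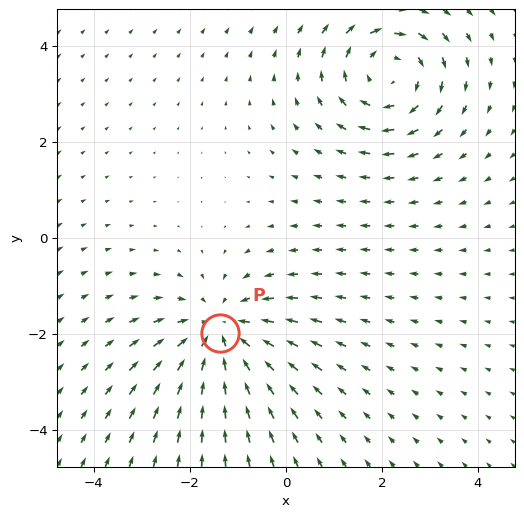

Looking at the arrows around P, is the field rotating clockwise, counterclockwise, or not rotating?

not rotating

Near P at (-1.4, -2.0) the arrows show no circulation. The curl there is ≈0.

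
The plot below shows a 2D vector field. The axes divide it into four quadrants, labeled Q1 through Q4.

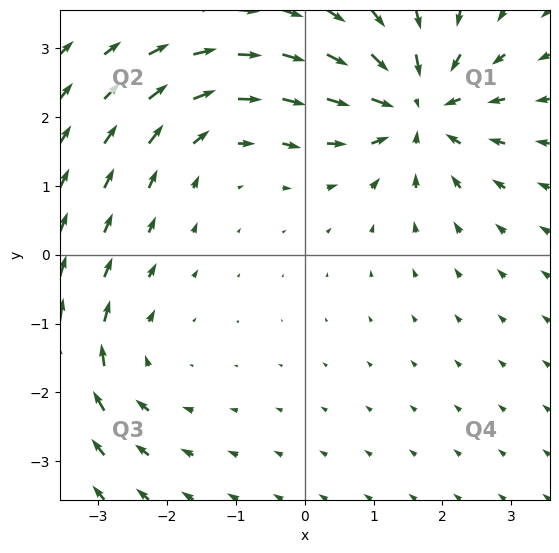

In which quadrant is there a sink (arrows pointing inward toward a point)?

Q1

The sink sits at approximately (1.6, 2.1), which lies in quadrant Q1. The divergence there is about -5, negative as expected for a sink.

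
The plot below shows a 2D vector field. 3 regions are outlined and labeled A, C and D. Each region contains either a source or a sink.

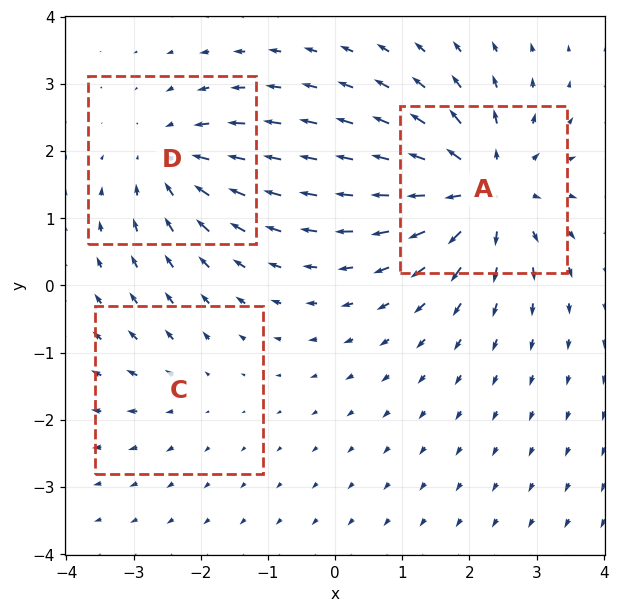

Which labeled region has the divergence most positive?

A

Divergence at each region's feature centre — A: about +6, C: about +2, D: about -4. Region A is most positive.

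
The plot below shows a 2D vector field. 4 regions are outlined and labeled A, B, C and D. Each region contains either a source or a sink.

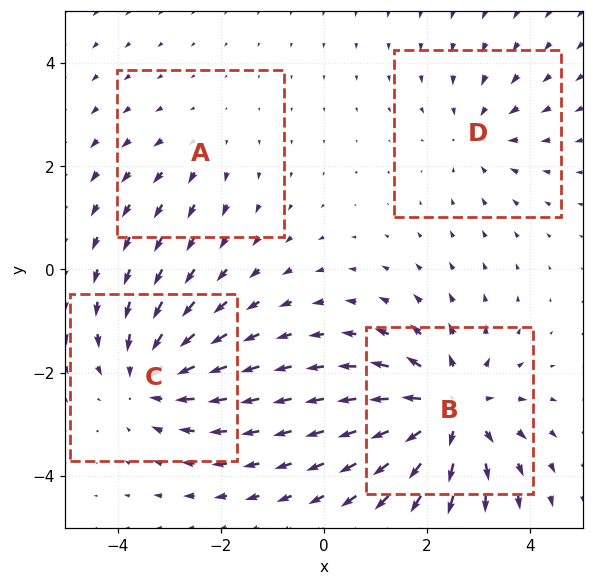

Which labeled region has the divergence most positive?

Divergence at each region's feature centre — A: about +2, B: about +6, C: about -4, D: about -3. Region B is most positive.

B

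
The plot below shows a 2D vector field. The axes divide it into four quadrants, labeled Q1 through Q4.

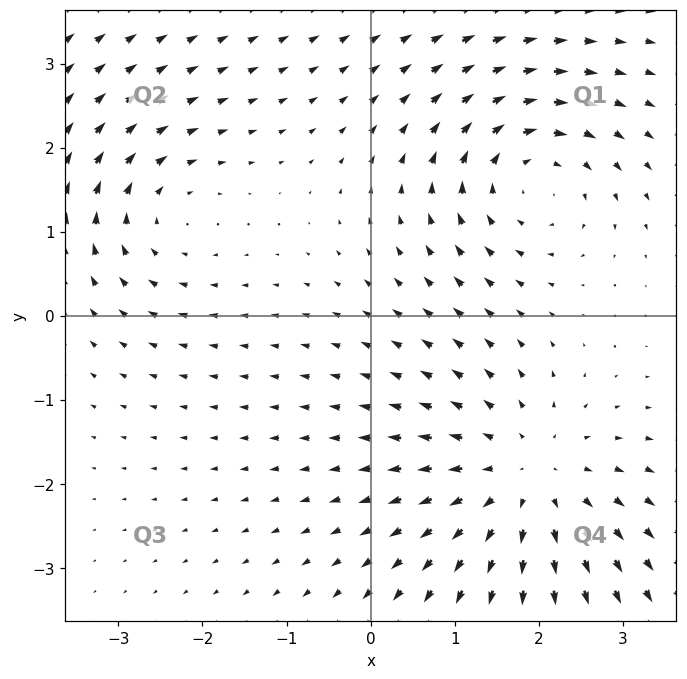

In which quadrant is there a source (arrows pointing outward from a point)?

Q4

The source sits at approximately (1.9, -1.9), which lies in quadrant Q4. The divergence there is about +3, positive as expected for a source.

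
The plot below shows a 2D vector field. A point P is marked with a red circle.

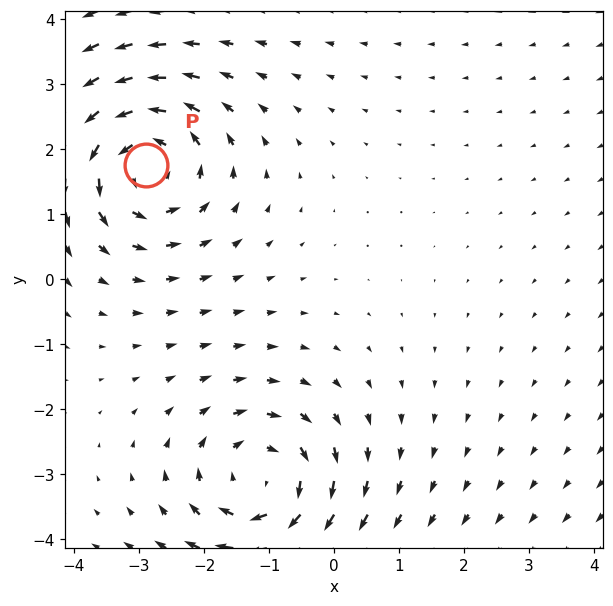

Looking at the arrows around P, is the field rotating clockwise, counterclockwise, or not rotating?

Near P at (-2.9, 1.8) the arrows circulate counterclockwise. The curl (z-component) there is about +5; positive curl means counterclockwise rotation.

counterclockwise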